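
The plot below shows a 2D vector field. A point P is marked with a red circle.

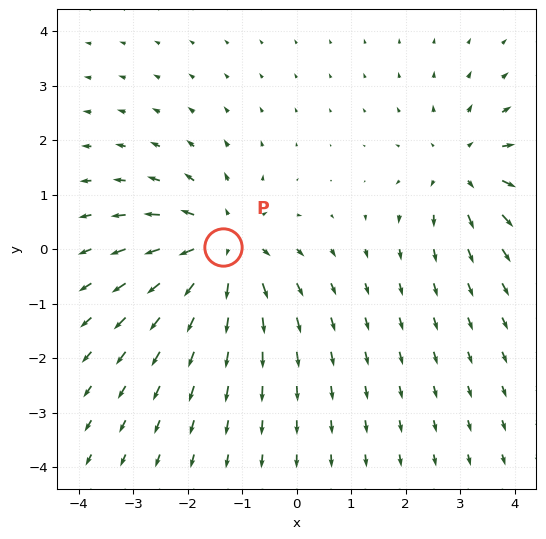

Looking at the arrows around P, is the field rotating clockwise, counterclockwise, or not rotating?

not rotating

Near P at (-1.4, 0.0) the arrows show no circulation. The curl there is ≈0.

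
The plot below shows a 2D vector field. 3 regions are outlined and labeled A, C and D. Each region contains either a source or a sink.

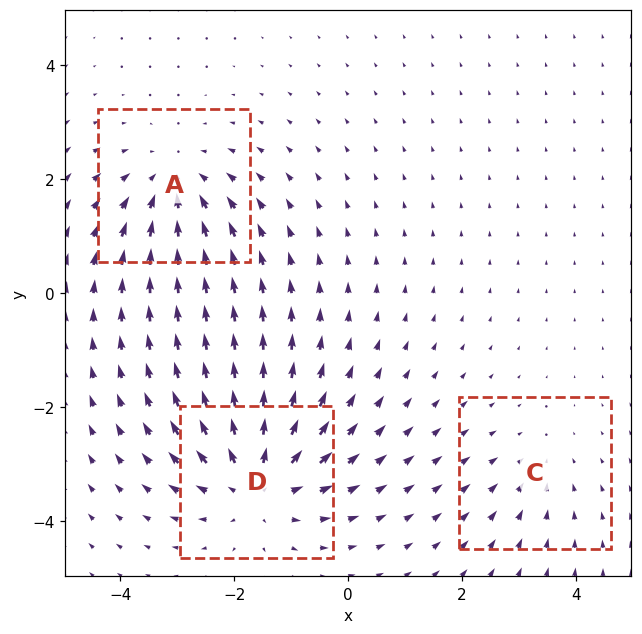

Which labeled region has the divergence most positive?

D

Divergence at each region's feature centre — A: about -3, C: about -2, D: about +4. Region D is most positive.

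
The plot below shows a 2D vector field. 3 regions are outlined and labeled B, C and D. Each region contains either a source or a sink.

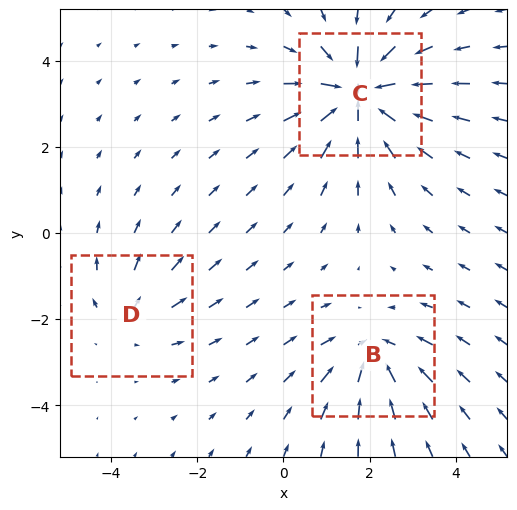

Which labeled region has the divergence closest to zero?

D

Divergence at each region's feature centre — B: about -3, C: about -5, D: about +2. Region D is closest to zero.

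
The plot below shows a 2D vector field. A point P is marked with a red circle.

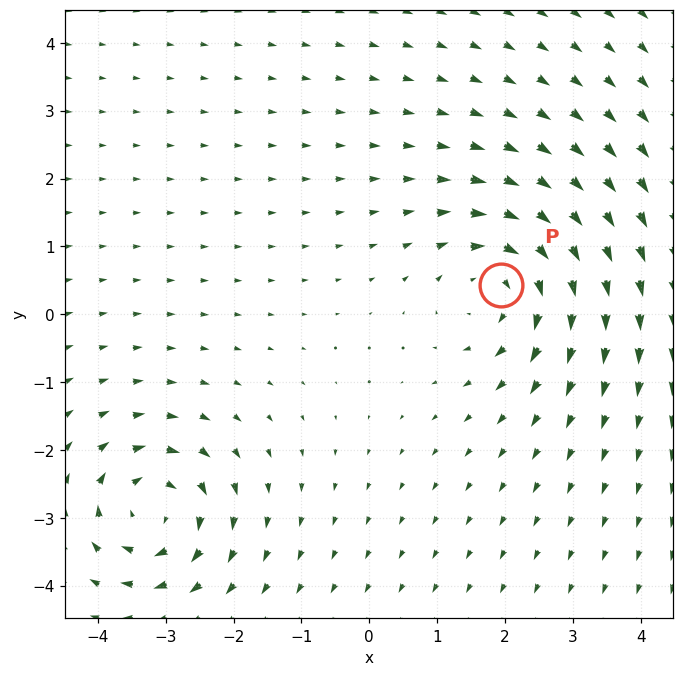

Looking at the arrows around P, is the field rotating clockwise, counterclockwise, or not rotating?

Near P at (1.9, 0.4) the arrows circulate clockwise. The curl (z-component) there is about -5; negative curl means clockwise rotation.

clockwise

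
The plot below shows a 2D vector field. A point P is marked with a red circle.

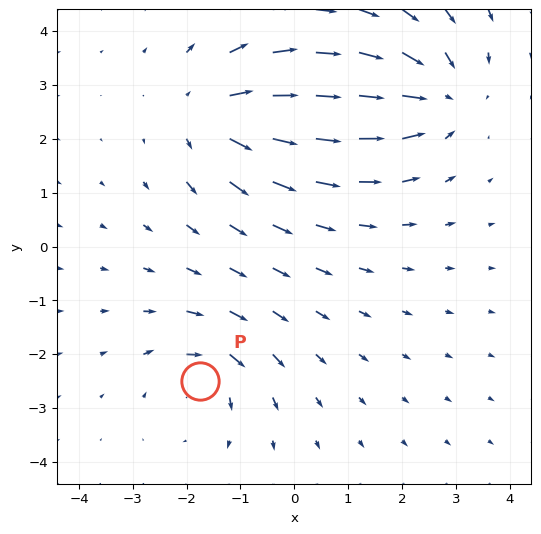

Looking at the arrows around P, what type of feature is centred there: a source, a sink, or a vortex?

vortex

At P (-1.8, -2.5) the arrows circulate clockwise. Divergence ≈0, curl about -4 — near-zero divergence with nonzero curl is a vortex.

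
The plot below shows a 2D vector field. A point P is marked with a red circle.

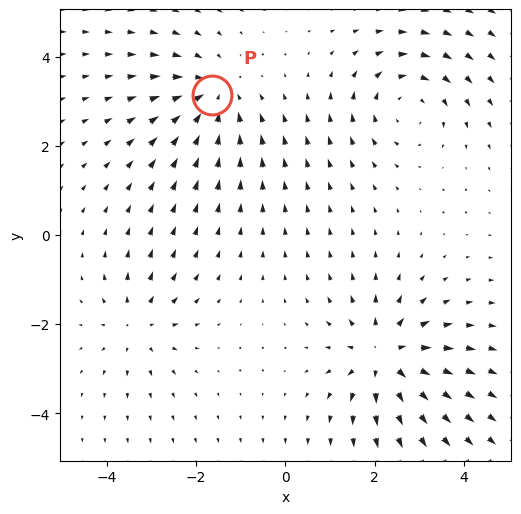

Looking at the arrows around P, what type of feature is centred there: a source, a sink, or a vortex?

sink

At P (-1.6, 3.1) the arrows converge inward. Divergence about -3, curl ≈0 — negative divergence with near-zero curl is a sink.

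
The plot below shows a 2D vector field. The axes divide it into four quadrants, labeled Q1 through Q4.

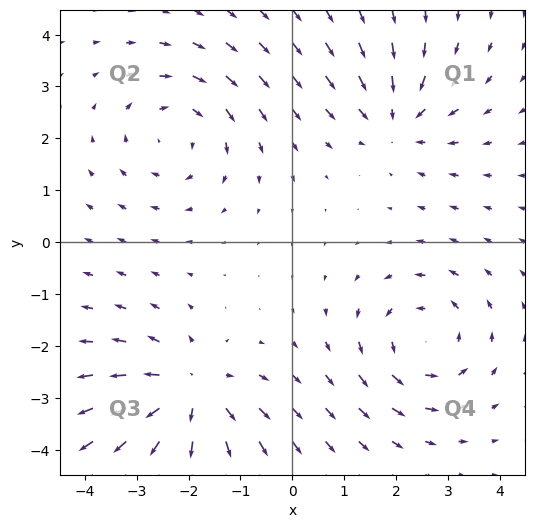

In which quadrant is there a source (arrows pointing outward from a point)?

The source sits at approximately (-2.0, -2.9), which lies in quadrant Q3. The divergence there is about +5, positive as expected for a source.

Q3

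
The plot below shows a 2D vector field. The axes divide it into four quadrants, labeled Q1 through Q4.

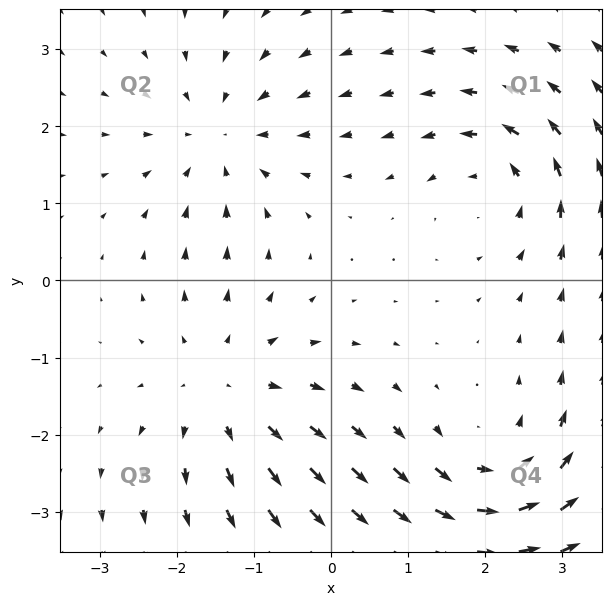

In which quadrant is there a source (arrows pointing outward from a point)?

Q3

The source sits at approximately (-1.4, -1.4), which lies in quadrant Q3. The divergence there is about +4, positive as expected for a source.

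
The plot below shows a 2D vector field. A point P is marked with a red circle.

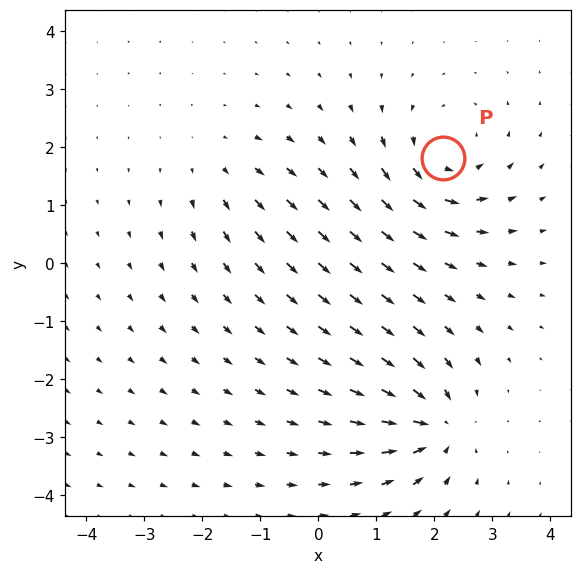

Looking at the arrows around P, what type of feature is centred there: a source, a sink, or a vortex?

vortex

At P (2.2, 1.8) the arrows circulate counterclockwise. Divergence ≈0, curl about +5 — near-zero divergence with nonzero curl is a vortex.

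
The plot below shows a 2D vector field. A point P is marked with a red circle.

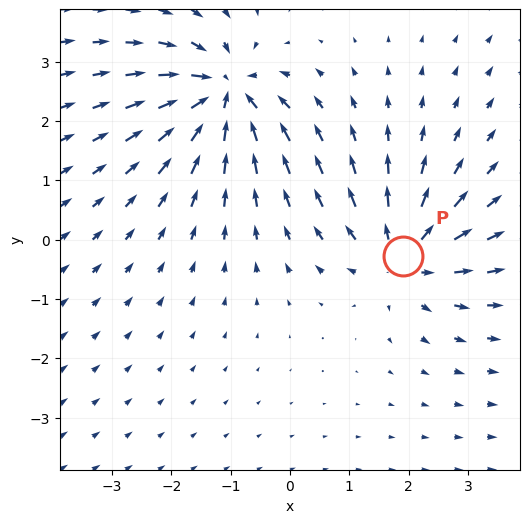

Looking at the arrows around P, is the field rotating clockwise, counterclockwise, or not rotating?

not rotating

Near P at (1.9, -0.3) the arrows show no circulation. The curl there is ≈0.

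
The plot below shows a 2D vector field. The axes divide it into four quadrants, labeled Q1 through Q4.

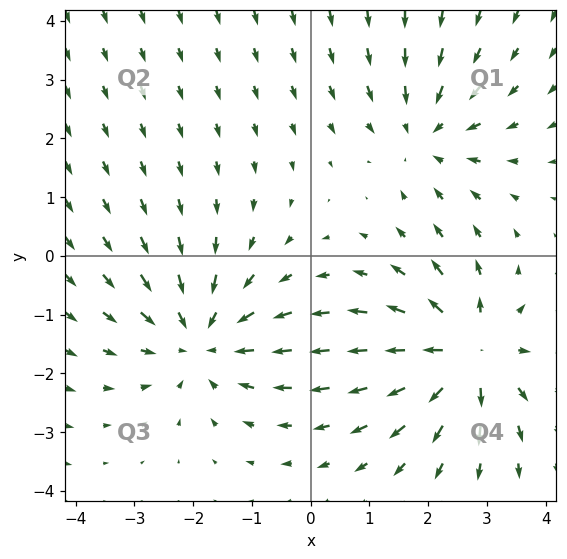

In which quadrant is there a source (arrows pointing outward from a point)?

Q4

The source sits at approximately (2.6, -1.7), which lies in quadrant Q4. The divergence there is about +5, positive as expected for a source.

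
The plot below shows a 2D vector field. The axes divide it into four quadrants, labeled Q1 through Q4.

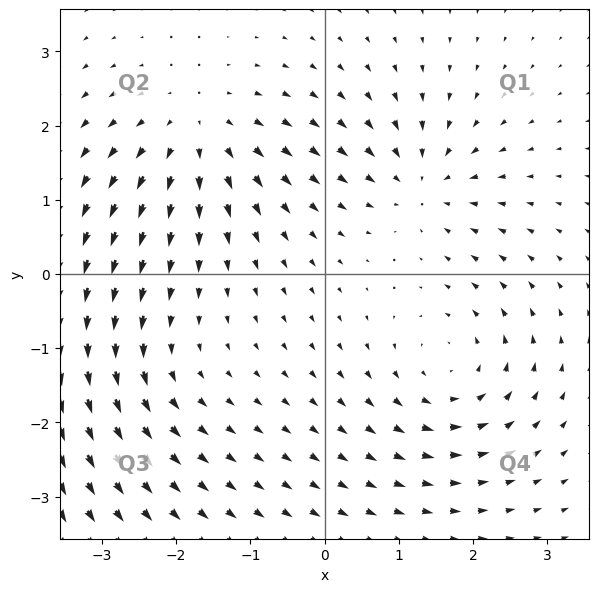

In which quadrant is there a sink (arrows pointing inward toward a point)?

Q1

The sink sits at approximately (1.3, 1.2), which lies in quadrant Q1. The divergence there is about -5, negative as expected for a sink.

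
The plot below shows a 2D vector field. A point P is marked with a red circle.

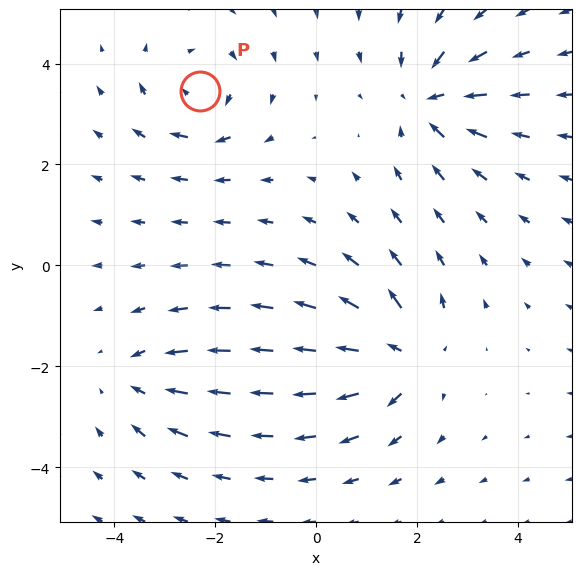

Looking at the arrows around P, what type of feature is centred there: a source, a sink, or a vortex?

vortex

At P (-2.3, 3.5) the arrows circulate clockwise. Divergence ≈0, curl about -4 — near-zero divergence with nonzero curl is a vortex.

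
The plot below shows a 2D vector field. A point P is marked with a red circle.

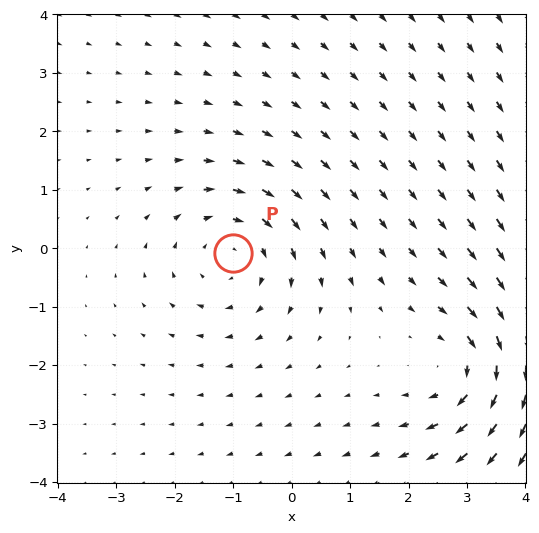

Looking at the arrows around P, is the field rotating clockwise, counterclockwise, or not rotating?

Near P at (-1.0, -0.1) the arrows circulate clockwise. The curl (z-component) there is about -3; negative curl means clockwise rotation.

clockwise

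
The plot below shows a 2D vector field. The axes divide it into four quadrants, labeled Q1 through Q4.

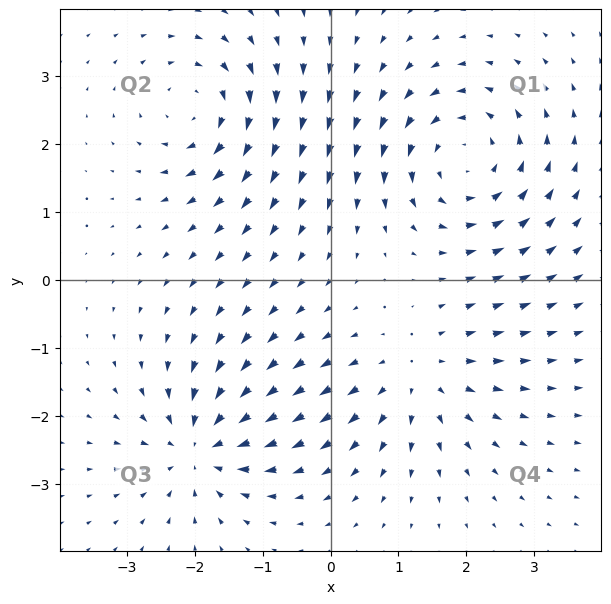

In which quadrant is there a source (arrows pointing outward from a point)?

The source sits at approximately (1.3, -1.4), which lies in quadrant Q4. The divergence there is about +3, positive as expected for a source.

Q4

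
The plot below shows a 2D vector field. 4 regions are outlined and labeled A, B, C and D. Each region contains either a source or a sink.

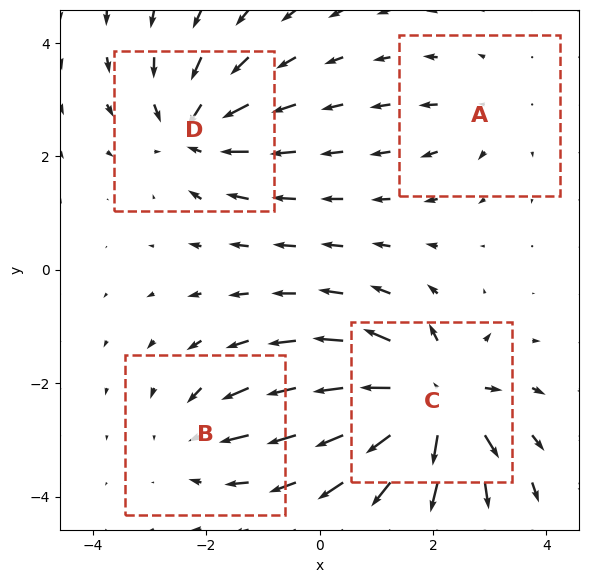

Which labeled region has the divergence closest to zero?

Divergence at each region's feature centre — A: about +3, B: about -4, C: about +9, D: about -6. Region A is closest to zero.

A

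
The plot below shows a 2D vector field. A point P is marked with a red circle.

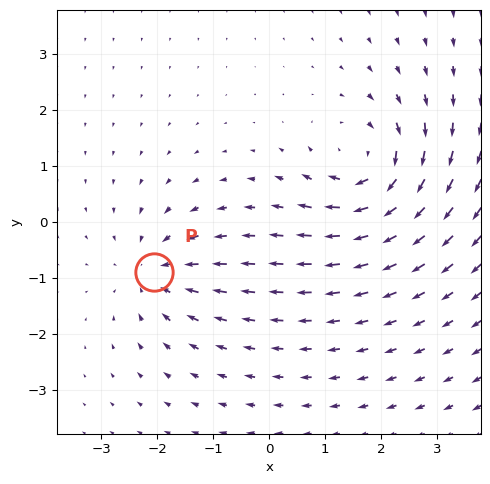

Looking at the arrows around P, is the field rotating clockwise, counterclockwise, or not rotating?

not rotating

Near P at (-2.0, -0.9) the arrows show no circulation. The curl there is ≈0.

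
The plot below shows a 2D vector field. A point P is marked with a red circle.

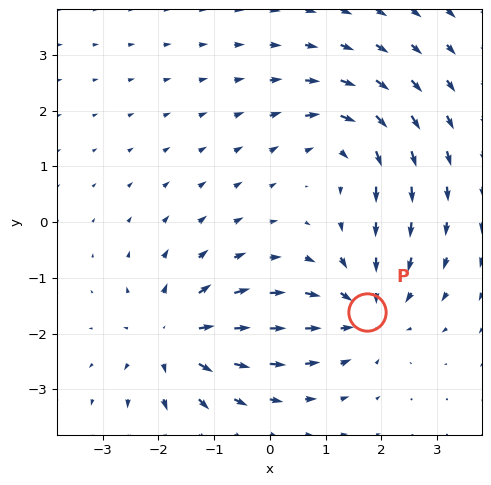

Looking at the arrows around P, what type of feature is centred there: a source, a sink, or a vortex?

sink

At P (1.7, -1.6) the arrows converge inward. Divergence about -5, curl ≈0 — negative divergence with near-zero curl is a sink.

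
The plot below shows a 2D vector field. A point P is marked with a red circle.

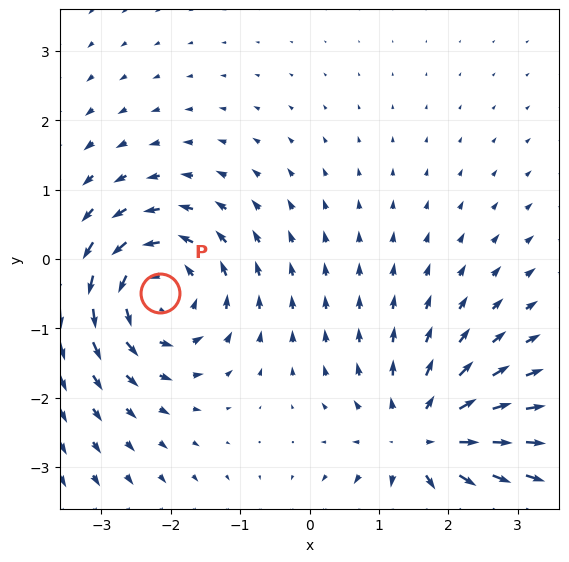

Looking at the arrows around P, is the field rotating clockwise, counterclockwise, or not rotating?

Near P at (-2.2, -0.5) the arrows circulate counterclockwise. The curl (z-component) there is about +4; positive curl means counterclockwise rotation.

counterclockwise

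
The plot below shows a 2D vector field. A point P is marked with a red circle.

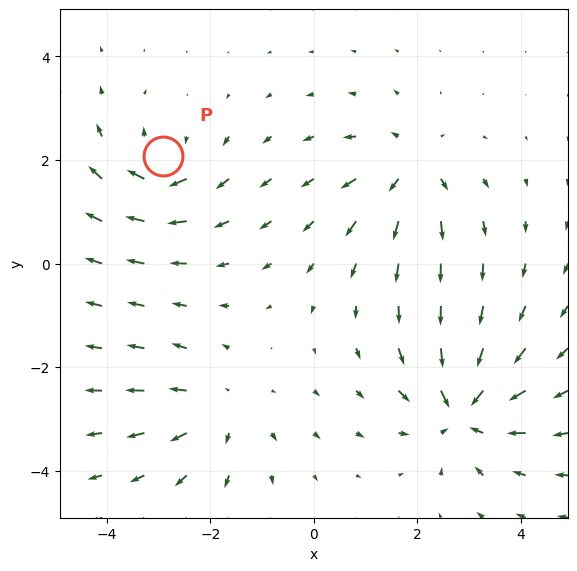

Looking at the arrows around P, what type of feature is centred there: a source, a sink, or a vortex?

vortex

At P (-2.9, 2.1) the arrows circulate clockwise. Divergence ≈0, curl about -4 — near-zero divergence with nonzero curl is a vortex.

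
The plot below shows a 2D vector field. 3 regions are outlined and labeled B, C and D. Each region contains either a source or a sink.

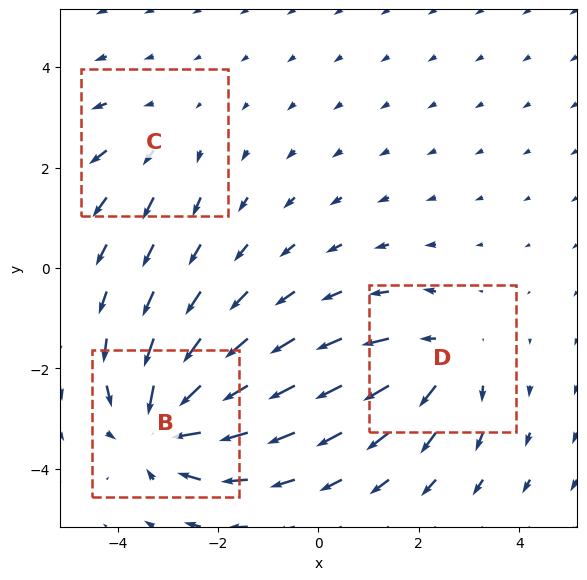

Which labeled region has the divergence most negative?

Divergence at each region's feature centre — B: about -6, C: about +2, D: about +4. Region B is most negative.

B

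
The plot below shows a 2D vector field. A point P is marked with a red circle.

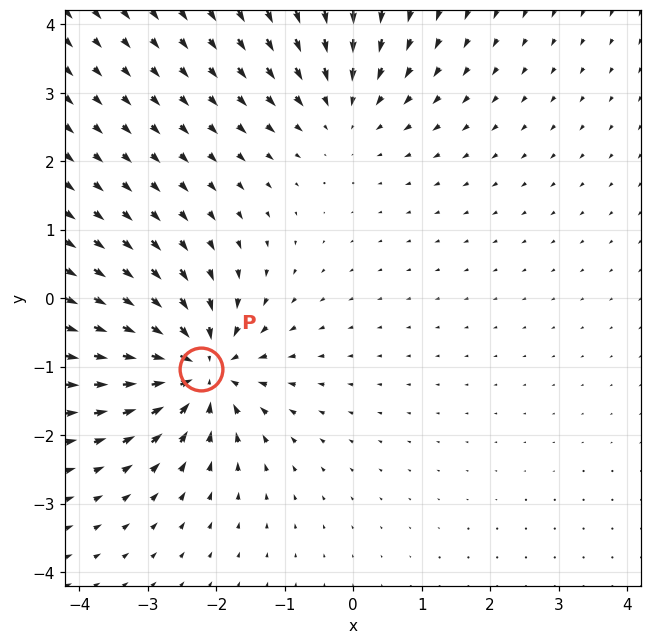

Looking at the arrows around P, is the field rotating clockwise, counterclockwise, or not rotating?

not rotating

Near P at (-2.2, -1.0) the arrows show no circulation. The curl there is ≈0.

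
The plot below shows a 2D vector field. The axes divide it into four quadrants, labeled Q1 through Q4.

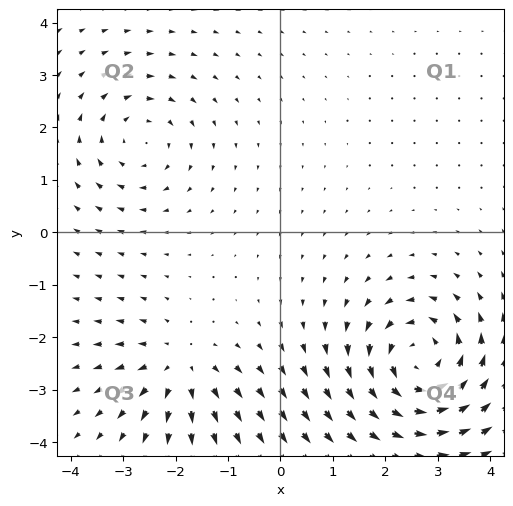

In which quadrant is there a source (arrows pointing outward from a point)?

The source sits at approximately (-1.9, -2.6), which lies in quadrant Q3. The divergence there is about +3, positive as expected for a source.

Q3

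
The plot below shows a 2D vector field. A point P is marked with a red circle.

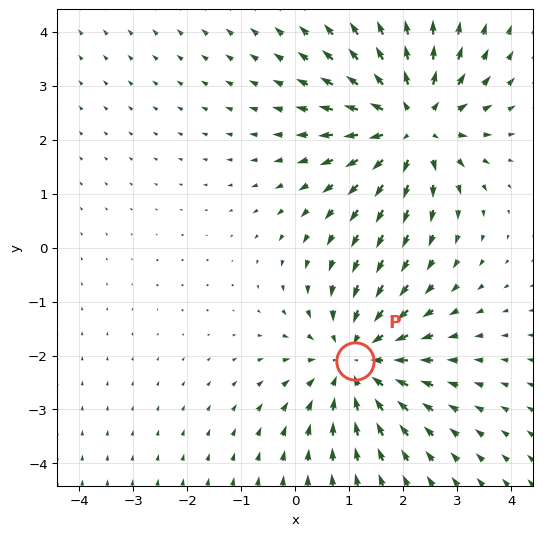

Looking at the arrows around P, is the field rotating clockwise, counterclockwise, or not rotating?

not rotating

Near P at (1.1, -2.1) the arrows show no circulation. The curl there is ≈0.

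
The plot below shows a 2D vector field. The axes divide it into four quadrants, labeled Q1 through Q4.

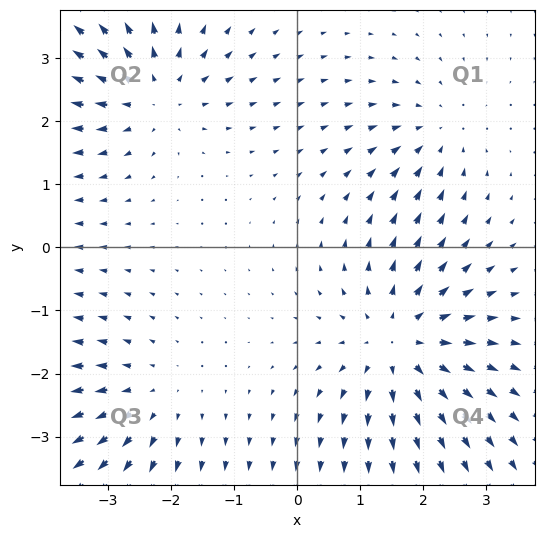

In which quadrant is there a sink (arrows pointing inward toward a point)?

The sink sits at approximately (2.2, 1.8), which lies in quadrant Q1. The divergence there is about -3, negative as expected for a sink.

Q1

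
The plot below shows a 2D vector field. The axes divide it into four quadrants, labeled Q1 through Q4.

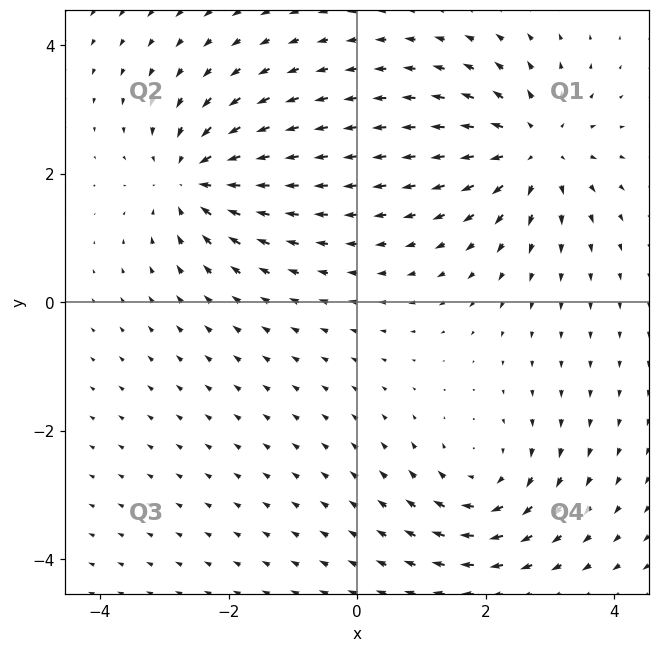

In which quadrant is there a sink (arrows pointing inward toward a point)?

Q2

The sink sits at approximately (-2.5, 1.9), which lies in quadrant Q2. The divergence there is about -6, negative as expected for a sink.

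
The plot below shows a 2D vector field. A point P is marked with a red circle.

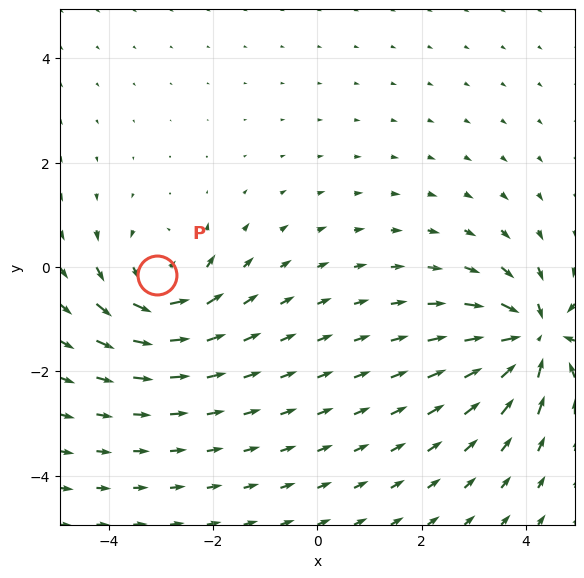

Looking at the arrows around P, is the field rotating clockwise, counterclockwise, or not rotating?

Near P at (-3.1, -0.1) the arrows circulate counterclockwise. The curl (z-component) there is about +4; positive curl means counterclockwise rotation.

counterclockwise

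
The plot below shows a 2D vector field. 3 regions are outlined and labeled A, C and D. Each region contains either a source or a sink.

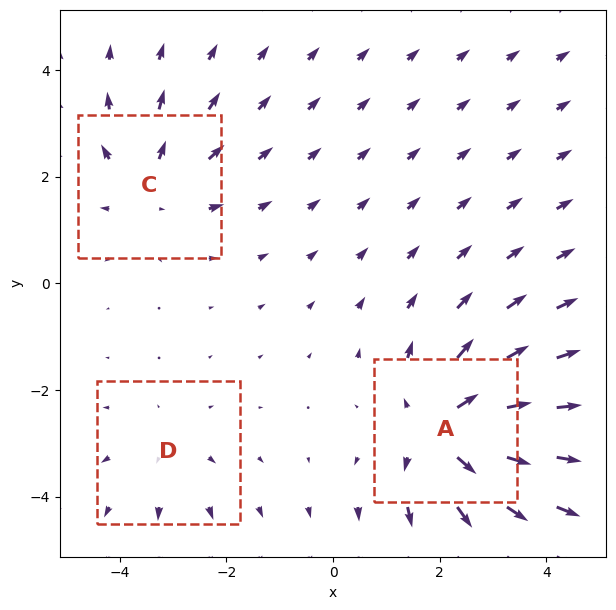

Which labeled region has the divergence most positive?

Divergence at each region's feature centre — A: about +4, C: about +3, D: about +2. Region A is most positive.

A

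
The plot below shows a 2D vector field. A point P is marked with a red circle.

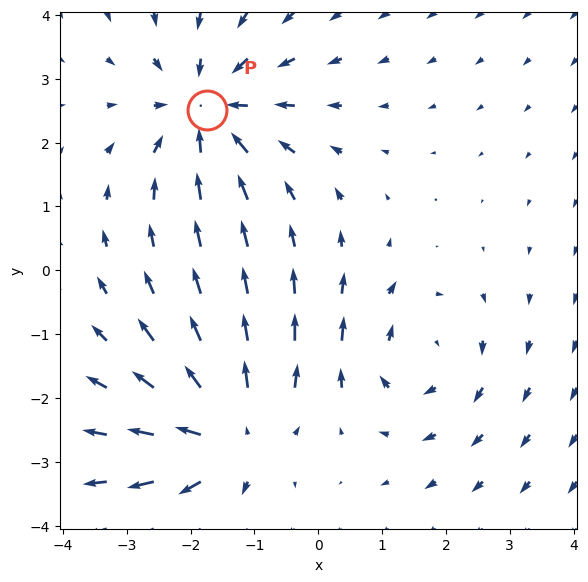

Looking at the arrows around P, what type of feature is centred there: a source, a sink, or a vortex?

At P (-1.7, 2.5) the arrows converge inward. Divergence about -5, curl ≈0 — negative divergence with near-zero curl is a sink.

sink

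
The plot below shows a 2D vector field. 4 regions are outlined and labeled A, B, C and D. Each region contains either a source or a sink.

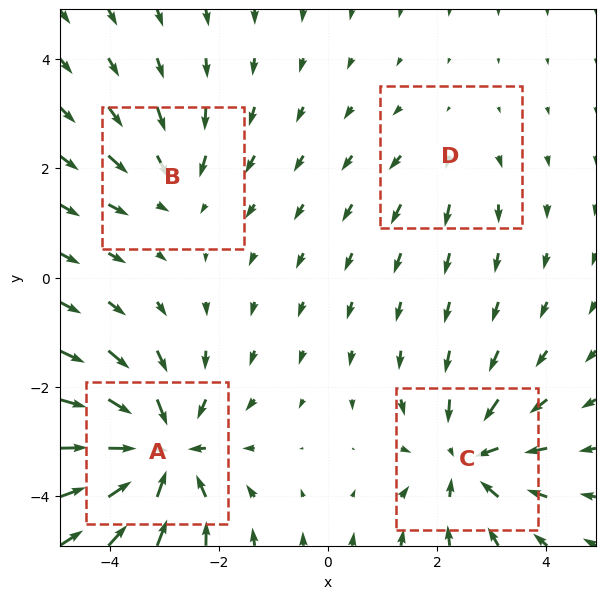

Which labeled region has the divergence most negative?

Divergence at each region's feature centre — A: about -7, B: about -3, C: about -5, D: about +2. Region A is most negative.

A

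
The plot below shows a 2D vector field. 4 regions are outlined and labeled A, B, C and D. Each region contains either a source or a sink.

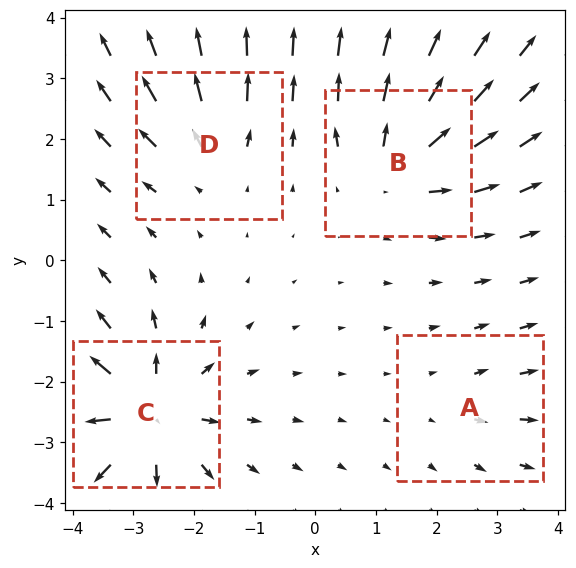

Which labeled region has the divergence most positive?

Divergence at each region's feature centre — A: about +2, B: about +6, C: about +8, D: about +4. Region C is most positive.

C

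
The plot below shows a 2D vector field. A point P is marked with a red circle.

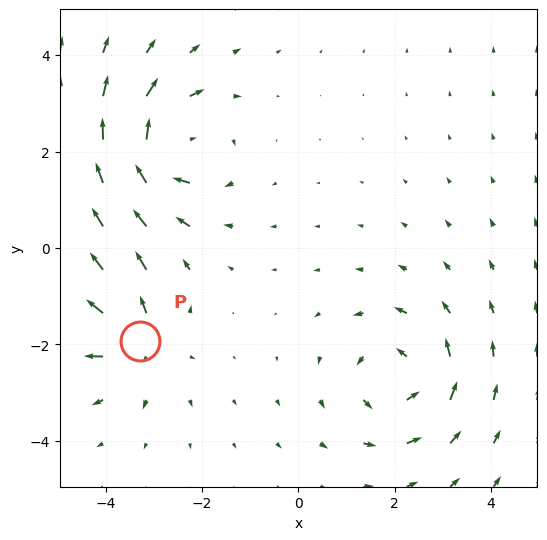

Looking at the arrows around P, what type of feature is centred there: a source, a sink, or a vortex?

source

At P (-3.3, -1.9) the arrows spread outward. Divergence about +4, curl ≈0 — positive divergence with near-zero curl is a source.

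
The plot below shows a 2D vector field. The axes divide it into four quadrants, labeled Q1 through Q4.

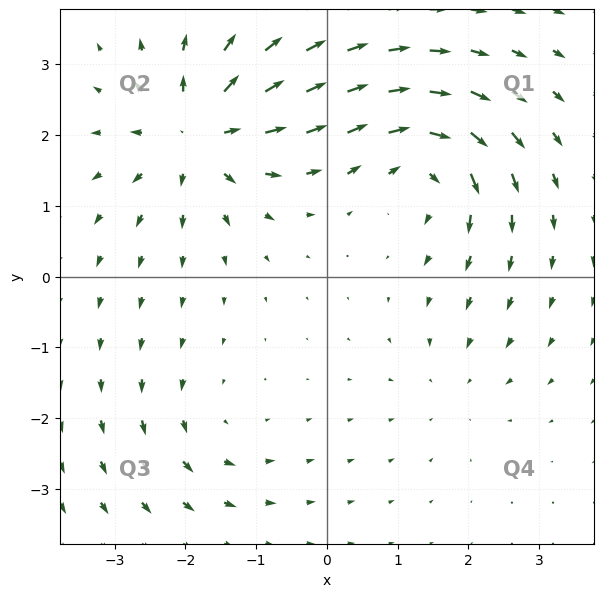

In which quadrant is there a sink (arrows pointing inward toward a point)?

Q4

The sink sits at approximately (1.8, -1.5), which lies in quadrant Q4. The divergence there is about -2, negative as expected for a sink.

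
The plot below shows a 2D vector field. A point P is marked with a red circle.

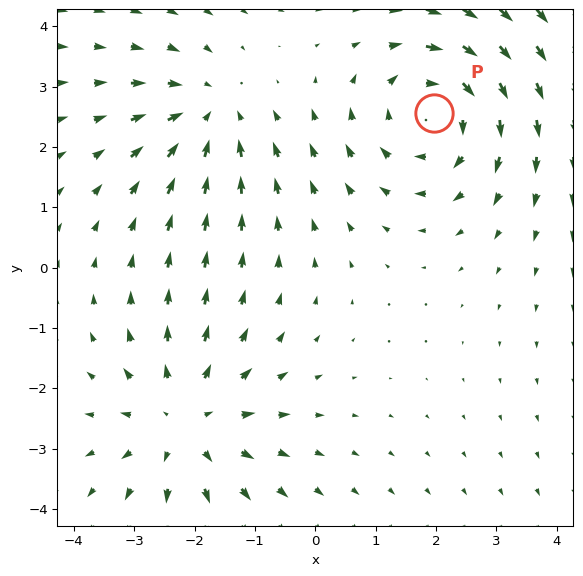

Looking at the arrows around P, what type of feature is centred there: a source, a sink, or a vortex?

At P (2.0, 2.6) the arrows circulate clockwise. Divergence ≈0, curl about -3 — near-zero divergence with nonzero curl is a vortex.

vortex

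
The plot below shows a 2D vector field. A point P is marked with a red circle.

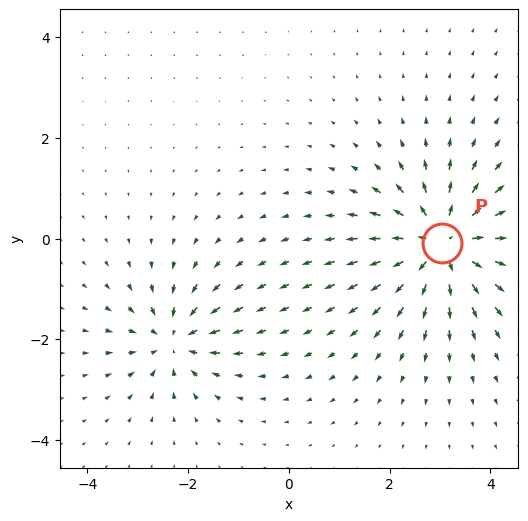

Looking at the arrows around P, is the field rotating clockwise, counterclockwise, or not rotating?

not rotating

Near P at (3.0, -0.1) the arrows show no circulation. The curl there is ≈0.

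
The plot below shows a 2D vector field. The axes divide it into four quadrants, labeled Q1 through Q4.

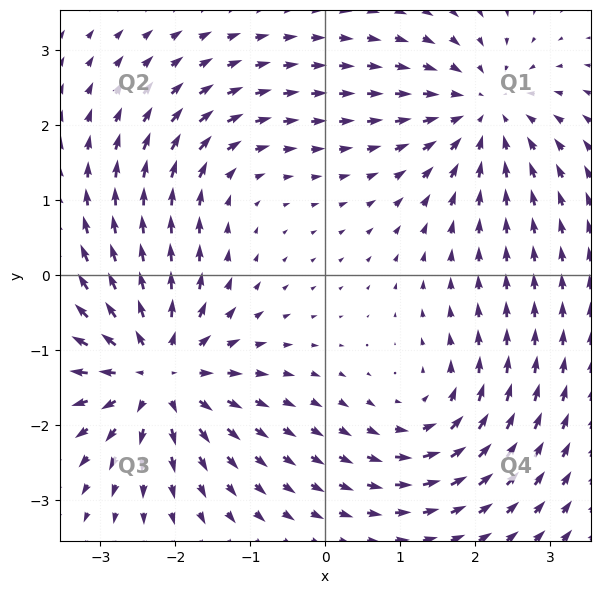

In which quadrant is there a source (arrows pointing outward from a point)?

Q3

The source sits at approximately (-2.2, -1.3), which lies in quadrant Q3. The divergence there is about +6, positive as expected for a source.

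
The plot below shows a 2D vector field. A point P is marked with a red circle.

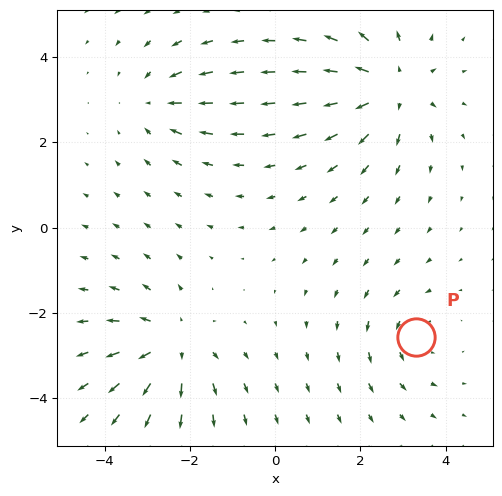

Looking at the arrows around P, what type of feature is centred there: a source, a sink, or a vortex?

vortex

At P (3.3, -2.6) the arrows circulate counterclockwise. Divergence ≈0, curl about +3 — near-zero divergence with nonzero curl is a vortex.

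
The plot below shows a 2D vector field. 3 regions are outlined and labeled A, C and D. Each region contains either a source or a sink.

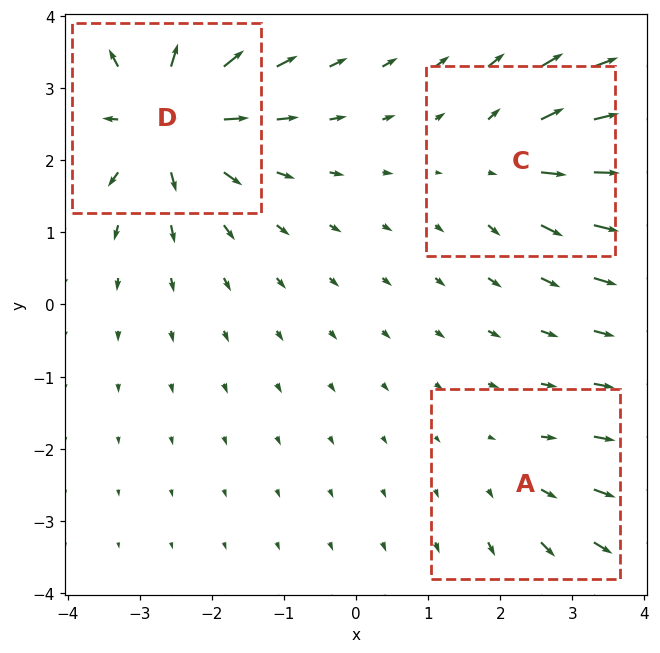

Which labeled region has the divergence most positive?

D

Divergence at each region's feature centre — A: about +2, C: about +3, D: about +6. Region D is most positive.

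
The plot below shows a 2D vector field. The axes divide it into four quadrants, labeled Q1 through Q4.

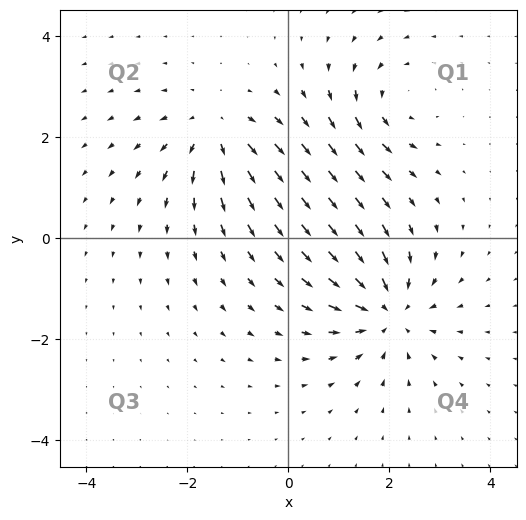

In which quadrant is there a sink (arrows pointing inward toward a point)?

Q4

The sink sits at approximately (2.0, -1.5), which lies in quadrant Q4. The divergence there is about -5, negative as expected for a sink.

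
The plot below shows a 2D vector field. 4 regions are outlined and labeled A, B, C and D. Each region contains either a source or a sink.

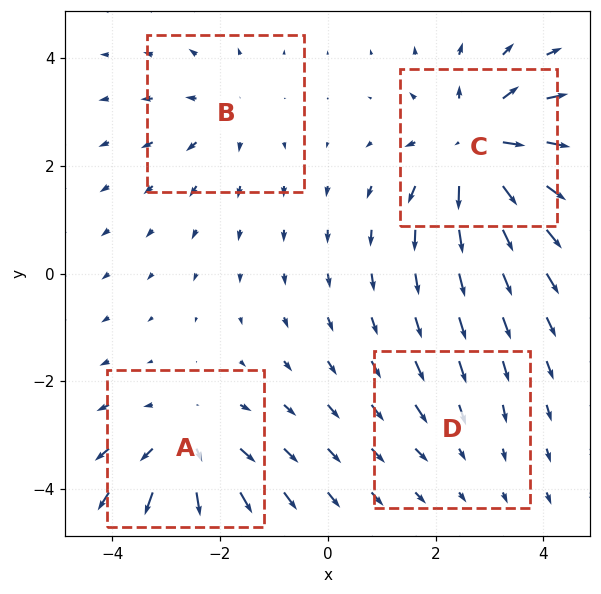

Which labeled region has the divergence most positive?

Divergence at each region's feature centre — A: about +5, B: about +3, C: about +7, D: about -2. Region C is most positive.

C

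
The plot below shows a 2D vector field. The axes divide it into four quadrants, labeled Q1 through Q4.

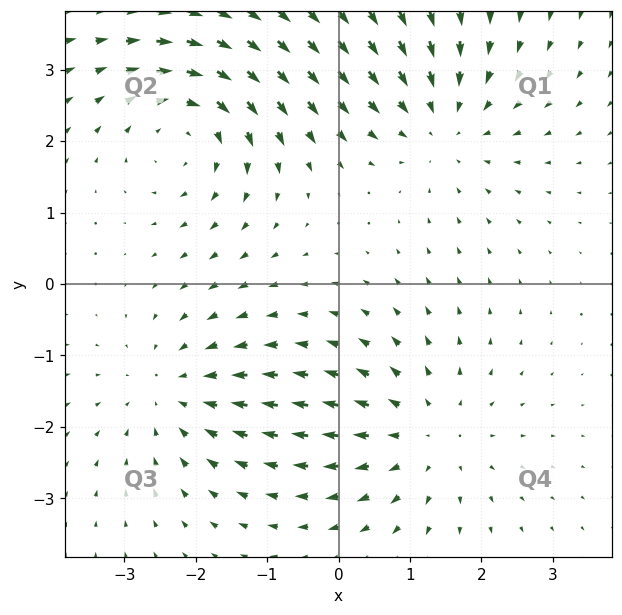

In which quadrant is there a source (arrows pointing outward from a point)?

The source sits at approximately (1.2, -2.1), which lies in quadrant Q4. The divergence there is about +4, positive as expected for a source.

Q4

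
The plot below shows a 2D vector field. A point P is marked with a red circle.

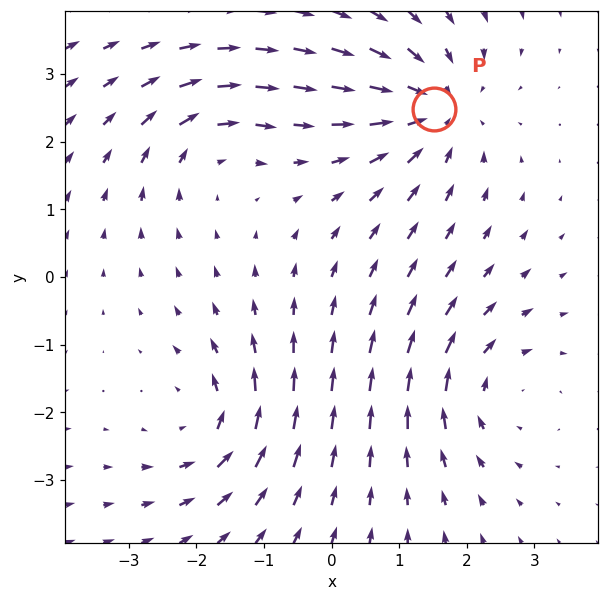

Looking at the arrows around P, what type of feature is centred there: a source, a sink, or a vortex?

At P (1.5, 2.5) the arrows converge inward. Divergence about -4, curl ≈0 — negative divergence with near-zero curl is a sink.

sink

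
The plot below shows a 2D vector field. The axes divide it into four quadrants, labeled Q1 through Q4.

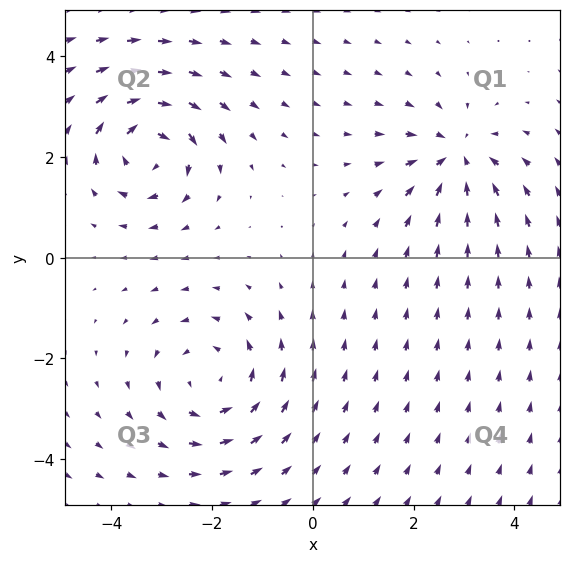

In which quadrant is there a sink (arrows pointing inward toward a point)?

The sink sits at approximately (2.9, 2.0), which lies in quadrant Q1. The divergence there is about -5, negative as expected for a sink.

Q1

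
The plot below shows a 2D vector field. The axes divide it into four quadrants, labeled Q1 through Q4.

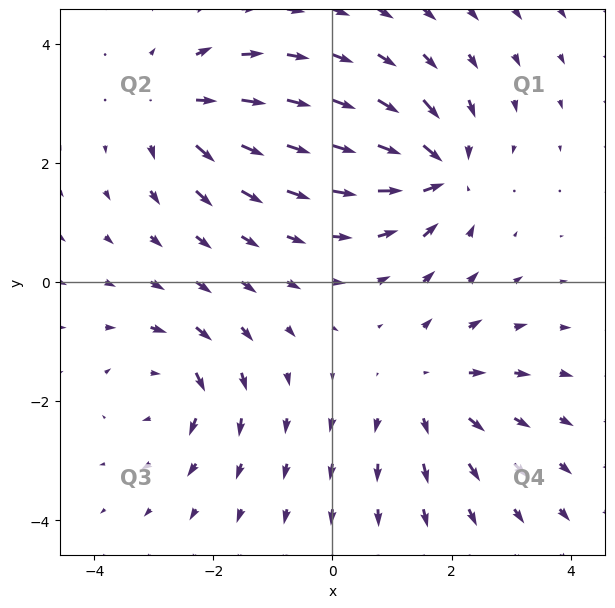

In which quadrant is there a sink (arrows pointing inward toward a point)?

The sink sits at approximately (1.8, 1.8), which lies in quadrant Q1. The divergence there is about -7, negative as expected for a sink.

Q1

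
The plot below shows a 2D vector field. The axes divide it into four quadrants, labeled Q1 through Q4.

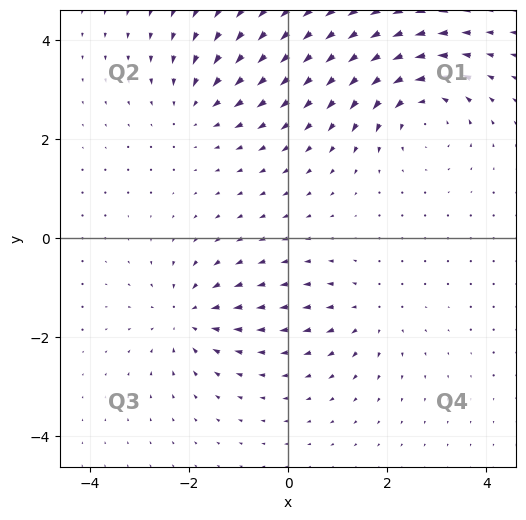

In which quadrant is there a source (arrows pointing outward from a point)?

Q4

The source sits at approximately (1.6, -1.5), which lies in quadrant Q4. The divergence there is about +3, positive as expected for a source.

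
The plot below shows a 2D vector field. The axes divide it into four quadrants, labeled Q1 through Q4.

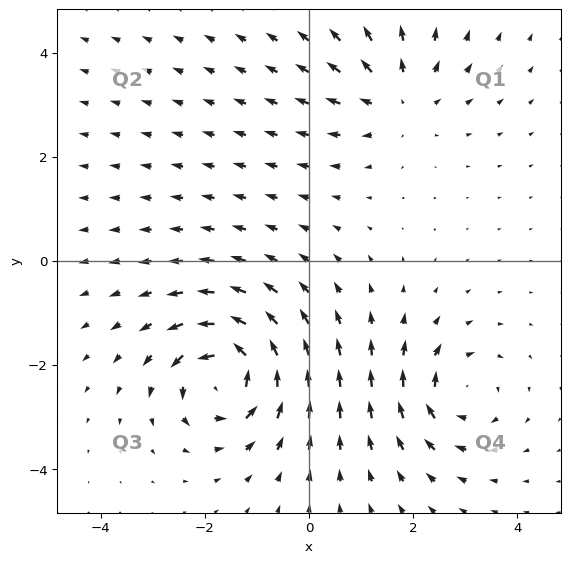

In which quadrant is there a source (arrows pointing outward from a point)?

Q1

The source sits at approximately (1.7, 3.1), which lies in quadrant Q1. The divergence there is about +3, positive as expected for a source.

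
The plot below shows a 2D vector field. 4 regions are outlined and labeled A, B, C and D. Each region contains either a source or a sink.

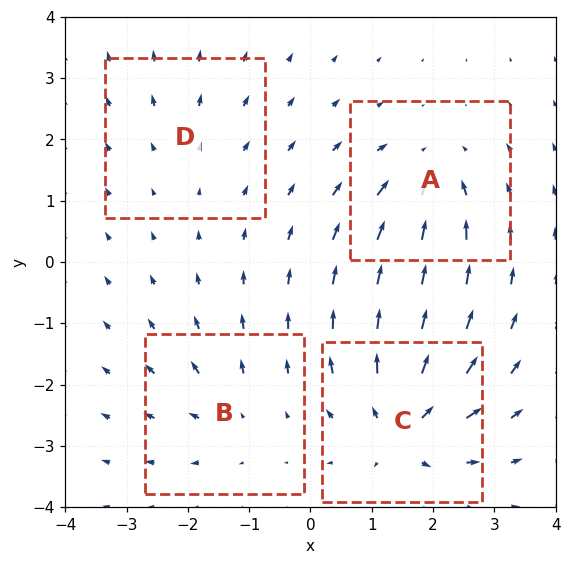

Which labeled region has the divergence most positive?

Divergence at each region's feature centre — A: about -6, B: about +4, C: about +8, D: about +2. Region C is most positive.

C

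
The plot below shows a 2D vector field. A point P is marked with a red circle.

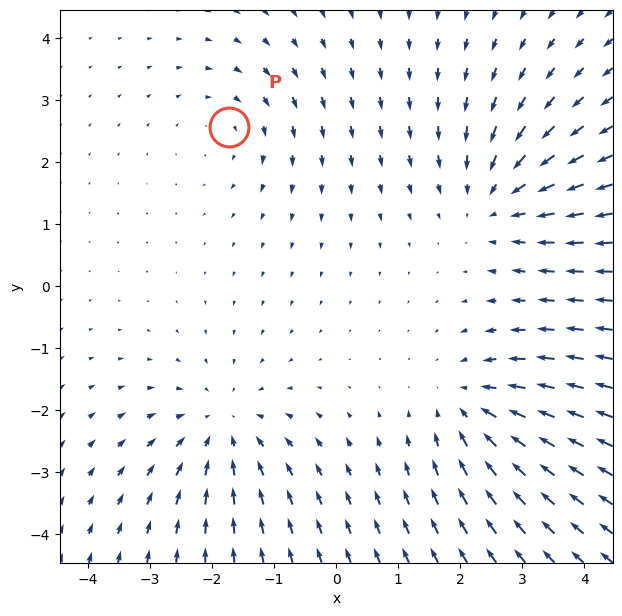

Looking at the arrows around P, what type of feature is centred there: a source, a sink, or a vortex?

vortex

At P (-1.7, 2.6) the arrows circulate clockwise. Divergence ≈0, curl about -3 — near-zero divergence with nonzero curl is a vortex.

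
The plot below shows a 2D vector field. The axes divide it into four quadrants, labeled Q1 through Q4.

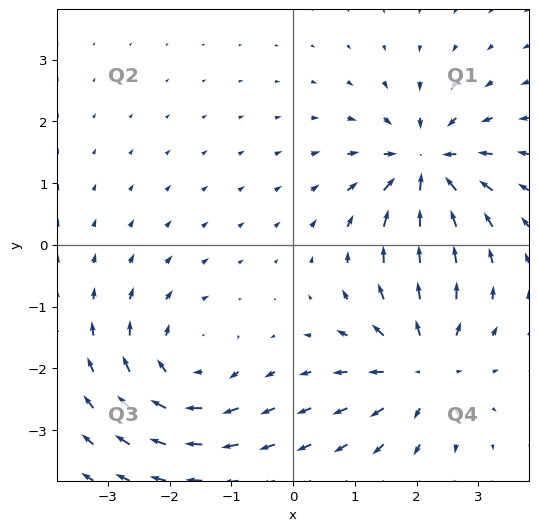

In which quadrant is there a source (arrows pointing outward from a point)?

Q4

The source sits at approximately (2.1, -2.0), which lies in quadrant Q4. The divergence there is about +5, positive as expected for a source.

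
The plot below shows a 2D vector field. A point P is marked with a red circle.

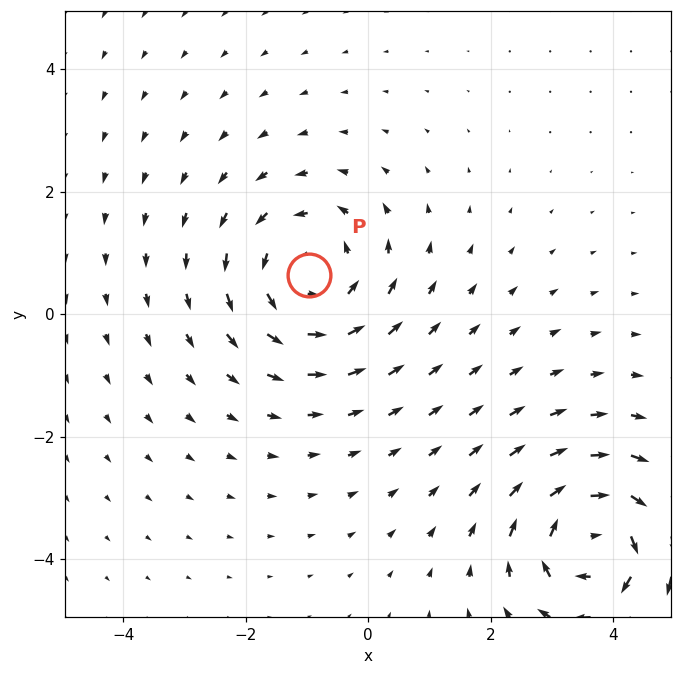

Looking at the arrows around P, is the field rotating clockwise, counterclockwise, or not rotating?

Near P at (-1.0, 0.6) the arrows circulate counterclockwise. The curl (z-component) there is about +4; positive curl means counterclockwise rotation.

counterclockwise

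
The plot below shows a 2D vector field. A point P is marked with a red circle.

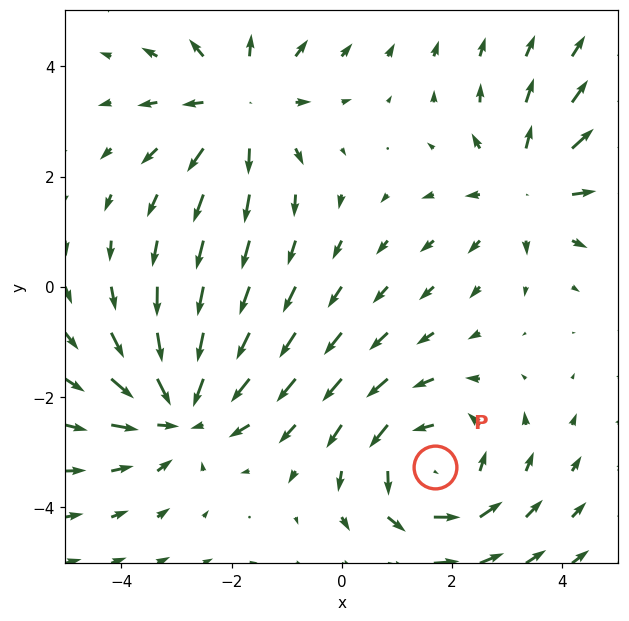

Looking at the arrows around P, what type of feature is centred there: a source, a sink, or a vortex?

At P (1.7, -3.3) the arrows circulate counterclockwise. Divergence ≈0, curl about +4 — near-zero divergence with nonzero curl is a vortex.

vortex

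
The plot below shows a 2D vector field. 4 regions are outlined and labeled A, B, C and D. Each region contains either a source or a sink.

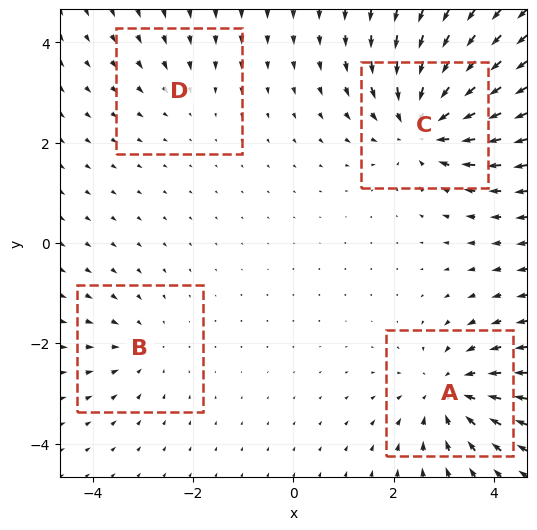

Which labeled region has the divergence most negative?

Divergence at each region's feature centre — A: about -5, B: about -3, C: about -6, D: about -2. Region C is most negative.

C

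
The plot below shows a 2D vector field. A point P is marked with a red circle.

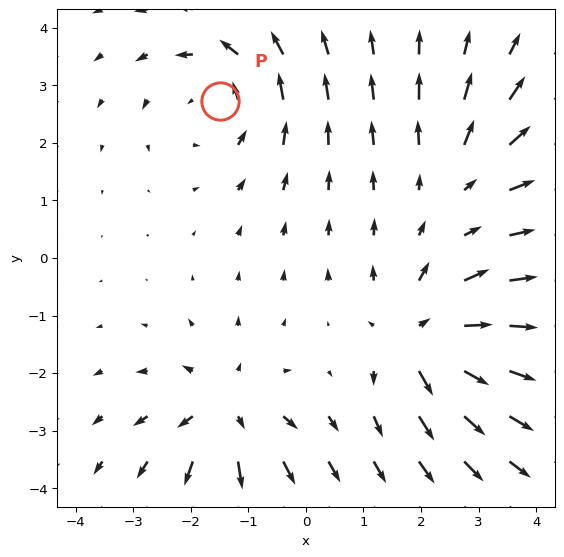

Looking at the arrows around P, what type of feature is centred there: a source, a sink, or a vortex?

At P (-1.5, 2.7) the arrows circulate counterclockwise. Divergence ≈0, curl about +4 — near-zero divergence with nonzero curl is a vortex.

vortex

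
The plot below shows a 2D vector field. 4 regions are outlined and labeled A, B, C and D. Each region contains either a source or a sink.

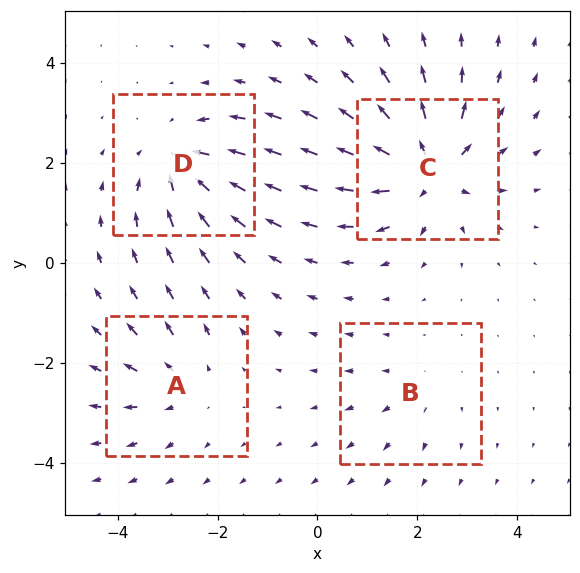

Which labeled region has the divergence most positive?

Divergence at each region's feature centre — A: about +4, B: about +2, C: about +7, D: about -5. Region C is most positive.

C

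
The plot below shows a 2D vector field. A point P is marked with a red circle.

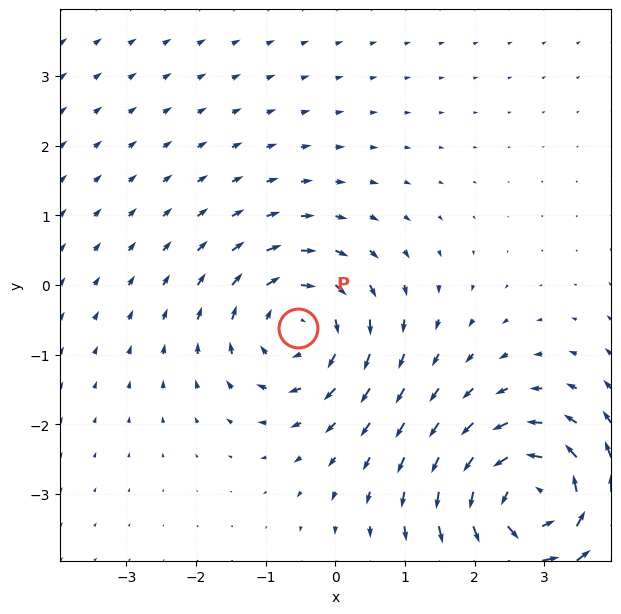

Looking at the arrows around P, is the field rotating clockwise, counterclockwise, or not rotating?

clockwise

Near P at (-0.5, -0.6) the arrows circulate clockwise. The curl (z-component) there is about -4; negative curl means clockwise rotation.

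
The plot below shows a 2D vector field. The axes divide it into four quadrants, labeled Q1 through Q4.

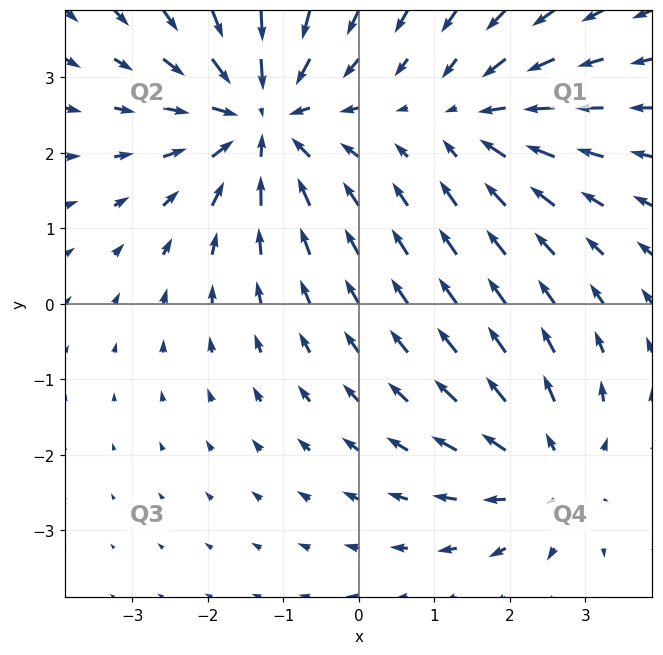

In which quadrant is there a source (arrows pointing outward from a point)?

The source sits at approximately (2.5, -2.3), which lies in quadrant Q4. The divergence there is about +3, positive as expected for a source.

Q4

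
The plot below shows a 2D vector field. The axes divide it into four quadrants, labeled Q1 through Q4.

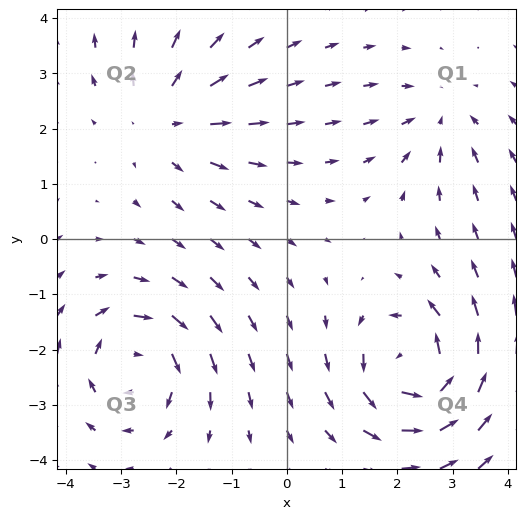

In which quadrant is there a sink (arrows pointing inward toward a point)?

The sink sits at approximately (2.8, 2.2), which lies in quadrant Q1. The divergence there is about -3, negative as expected for a sink.

Q1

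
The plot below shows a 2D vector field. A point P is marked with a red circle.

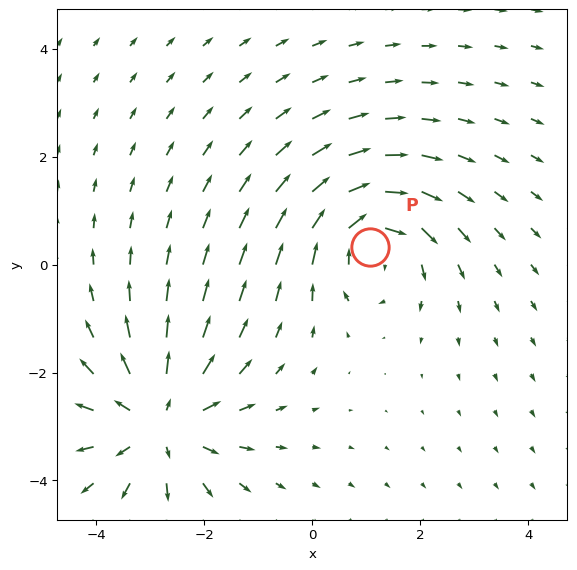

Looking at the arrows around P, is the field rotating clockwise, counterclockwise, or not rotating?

Near P at (1.1, 0.3) the arrows circulate clockwise. The curl (z-component) there is about -4; negative curl means clockwise rotation.

clockwise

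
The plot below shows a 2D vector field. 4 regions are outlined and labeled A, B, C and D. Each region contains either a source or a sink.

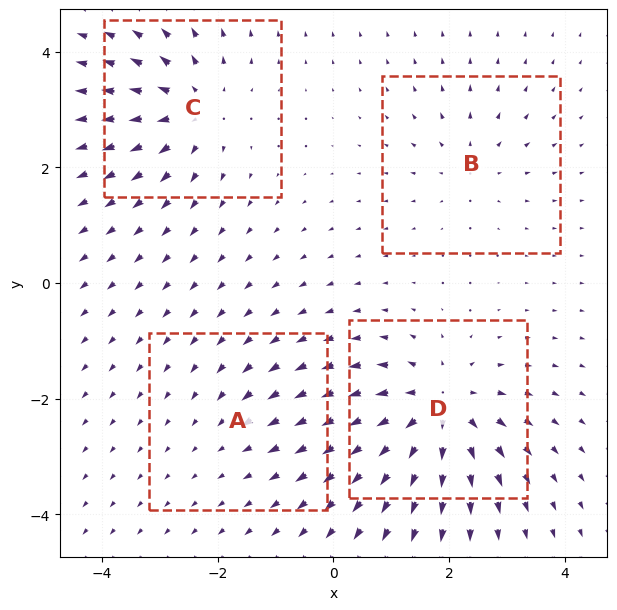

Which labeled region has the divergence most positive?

D

Divergence at each region's feature centre — A: about -2, B: about +3, C: about +6, D: about +8. Region D is most positive.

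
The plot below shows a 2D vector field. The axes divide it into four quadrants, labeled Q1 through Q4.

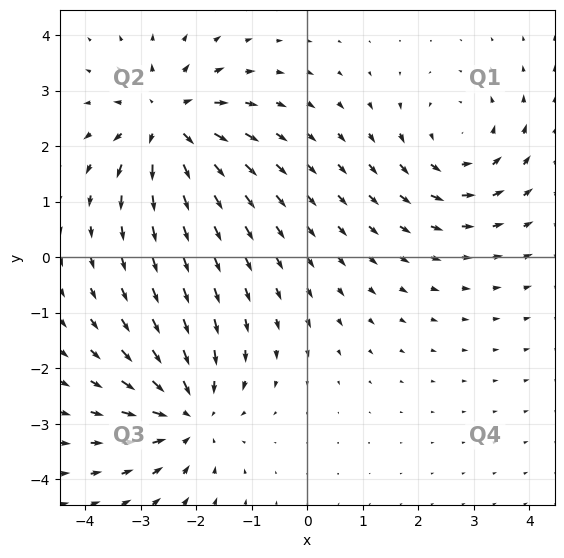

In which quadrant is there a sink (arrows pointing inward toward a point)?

Q3

The sink sits at approximately (-2.1, -2.8), which lies in quadrant Q3. The divergence there is about -4, negative as expected for a sink.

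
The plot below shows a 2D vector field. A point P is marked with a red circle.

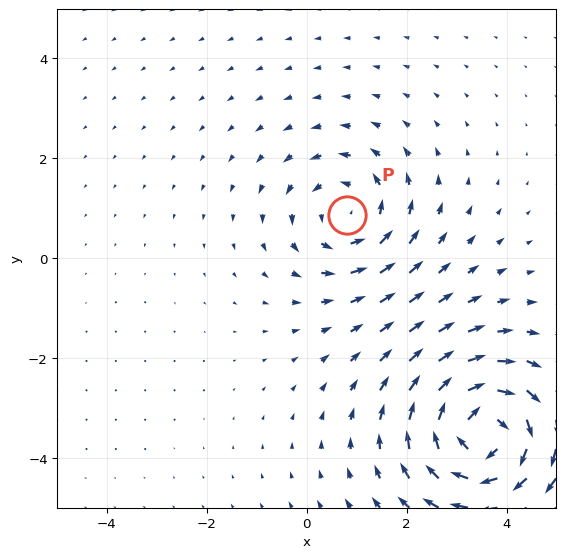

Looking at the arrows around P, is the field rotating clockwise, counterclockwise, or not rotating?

Near P at (0.8, 0.9) the arrows circulate counterclockwise. The curl (z-component) there is about +3; positive curl means counterclockwise rotation.

counterclockwise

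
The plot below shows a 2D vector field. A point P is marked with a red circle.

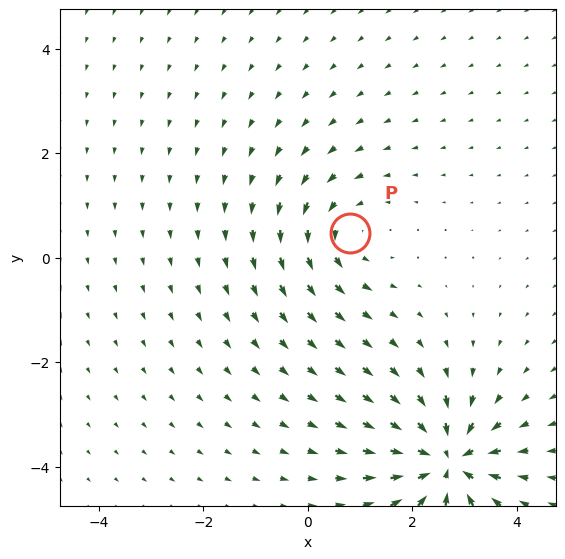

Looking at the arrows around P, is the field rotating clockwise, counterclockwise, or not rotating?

counterclockwise

Near P at (0.8, 0.5) the arrows circulate counterclockwise. The curl (z-component) there is about +3; positive curl means counterclockwise rotation.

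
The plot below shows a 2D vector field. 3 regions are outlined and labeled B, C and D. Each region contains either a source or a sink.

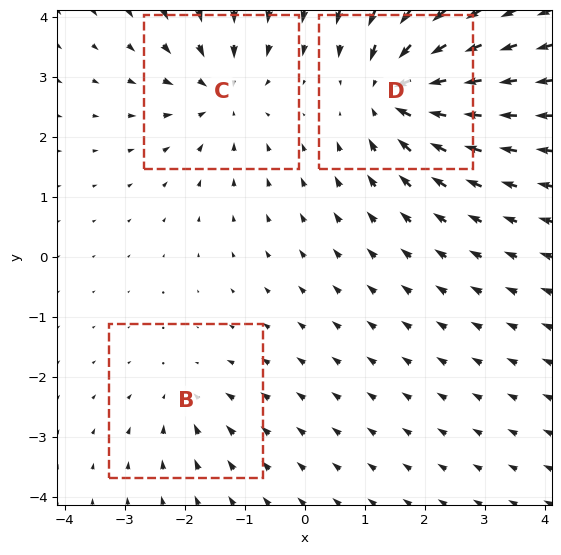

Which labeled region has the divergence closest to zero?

B

Divergence at each region's feature centre — B: about -2, C: about -4, D: about -5. Region B is closest to zero.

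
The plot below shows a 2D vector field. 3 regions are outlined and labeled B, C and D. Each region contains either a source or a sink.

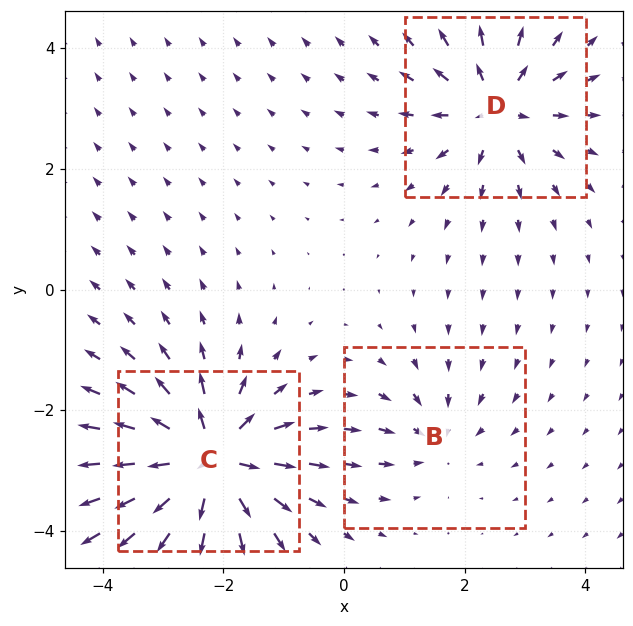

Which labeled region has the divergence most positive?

C

Divergence at each region's feature centre — B: about -3, C: about +7, D: about +4. Region C is most positive.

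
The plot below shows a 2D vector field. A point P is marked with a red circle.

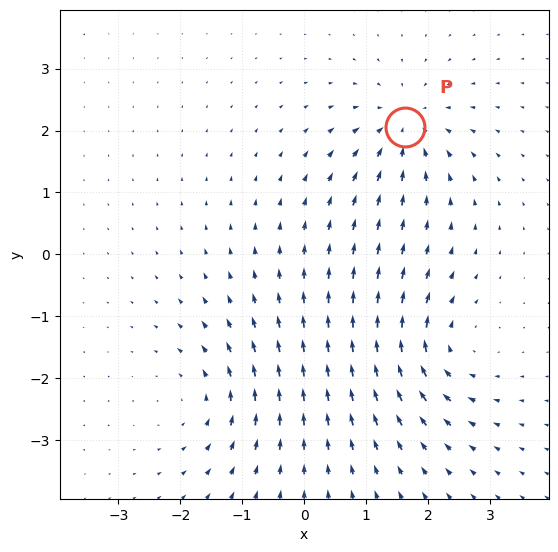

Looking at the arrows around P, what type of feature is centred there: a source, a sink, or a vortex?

At P (1.6, 2.1) the arrows converge inward. Divergence about -6, curl ≈0 — negative divergence with near-zero curl is a sink.

sink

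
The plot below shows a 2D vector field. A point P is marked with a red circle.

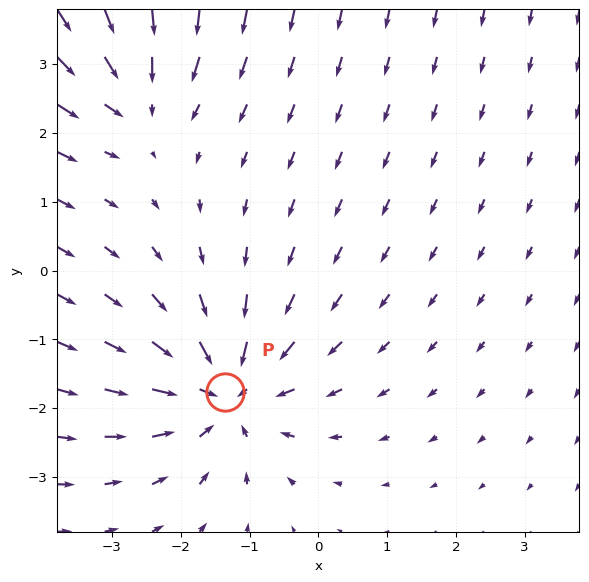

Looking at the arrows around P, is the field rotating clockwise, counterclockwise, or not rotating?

Near P at (-1.4, -1.8) the arrows show no circulation. The curl there is ≈0.

not rotating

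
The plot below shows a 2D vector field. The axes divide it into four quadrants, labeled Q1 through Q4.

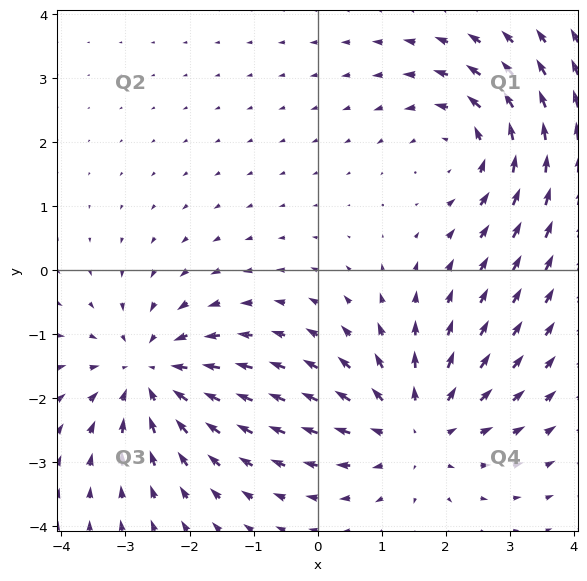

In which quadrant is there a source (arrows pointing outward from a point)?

The source sits at approximately (1.5, -2.5), which lies in quadrant Q4. The divergence there is about +3, positive as expected for a source.

Q4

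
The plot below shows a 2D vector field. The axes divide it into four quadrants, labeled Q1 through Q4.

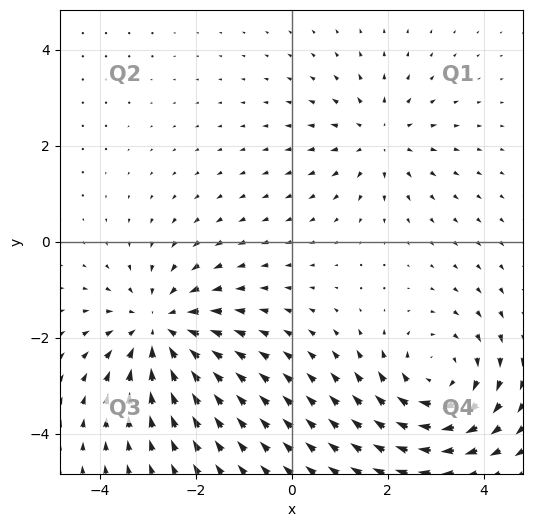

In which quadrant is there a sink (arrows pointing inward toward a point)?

Q3

The sink sits at approximately (-2.7, -1.8), which lies in quadrant Q3. The divergence there is about -4, negative as expected for a sink.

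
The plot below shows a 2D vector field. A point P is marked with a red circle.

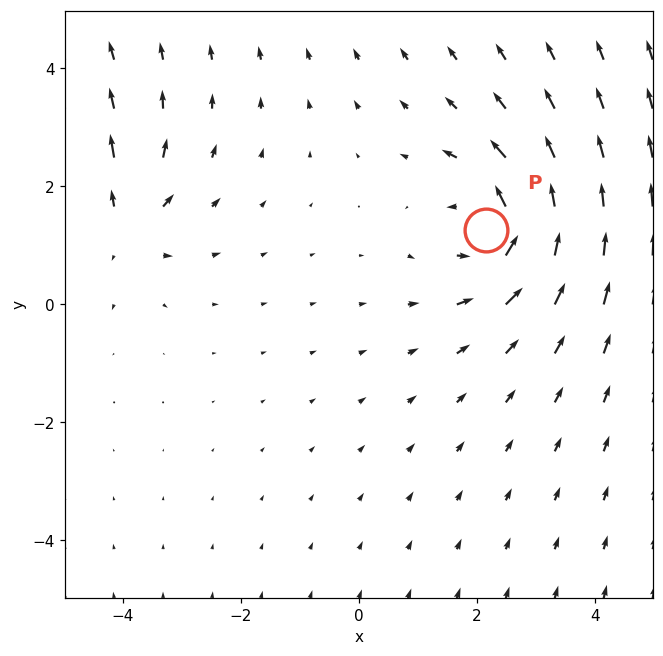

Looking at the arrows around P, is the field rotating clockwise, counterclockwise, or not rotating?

Near P at (2.1, 1.3) the arrows circulate counterclockwise. The curl (z-component) there is about +4; positive curl means counterclockwise rotation.

counterclockwise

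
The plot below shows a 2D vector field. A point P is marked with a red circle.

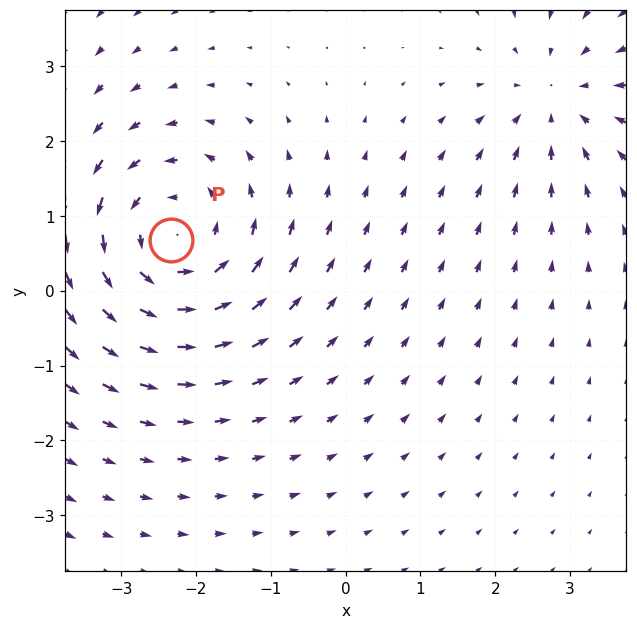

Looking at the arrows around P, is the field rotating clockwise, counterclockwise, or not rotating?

Near P at (-2.3, 0.7) the arrows circulate counterclockwise. The curl (z-component) there is about +4; positive curl means counterclockwise rotation.

counterclockwise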